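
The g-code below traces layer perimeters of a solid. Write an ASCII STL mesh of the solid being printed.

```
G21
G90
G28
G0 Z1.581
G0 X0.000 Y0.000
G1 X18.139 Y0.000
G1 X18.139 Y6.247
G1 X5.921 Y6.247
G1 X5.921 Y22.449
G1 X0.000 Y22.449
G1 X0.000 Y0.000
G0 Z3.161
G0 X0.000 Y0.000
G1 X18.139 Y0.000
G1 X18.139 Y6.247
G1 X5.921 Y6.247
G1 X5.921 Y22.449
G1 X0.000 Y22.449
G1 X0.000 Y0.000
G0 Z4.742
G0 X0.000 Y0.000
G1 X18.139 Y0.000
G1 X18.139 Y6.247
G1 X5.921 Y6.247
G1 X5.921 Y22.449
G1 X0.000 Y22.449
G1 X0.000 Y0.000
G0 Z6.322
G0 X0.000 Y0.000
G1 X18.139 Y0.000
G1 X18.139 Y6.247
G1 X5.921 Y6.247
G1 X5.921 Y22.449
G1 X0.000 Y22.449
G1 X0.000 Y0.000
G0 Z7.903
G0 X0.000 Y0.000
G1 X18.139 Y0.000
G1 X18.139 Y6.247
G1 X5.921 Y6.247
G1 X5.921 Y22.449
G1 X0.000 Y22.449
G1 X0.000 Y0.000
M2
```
solid part
  facet normal 0.0000 0.0000 -1.0000
    outer loop
      vertex 18.139 6.247 0.000
      vertex 18.139 0.000 0.000
      vertex 0.000 0.000 0.000
    endloop
  endfacet
  facet normal 0.0000 0.0000 -1.0000
    outer loop
      vertex 5.921 6.247 0.000
      vertex 18.139 6.247 0.000
      vertex 0.000 0.000 0.000
    endloop
  endfacet
  facet normal 0.0000 0.0000 -1.0000
    outer loop
      vertex 5.921 22.449 0.000
      vertex 5.921 6.247 0.000
      vertex 0.000 0.000 0.000
    endloop
  endfacet
  facet normal 0.0000 0.0000 -1.0000
    outer loop
      vertex 0.000 22.449 0.000
      vertex 5.921 22.449 0.000
      vertex 0.000 0.000 0.000
    endloop
  endfacet
  facet normal 0.0000 0.0000 1.0000
    outer loop
      vertex 0.000 0.000 7.903
      vertex 18.139 0.000 7.903
      vertex 18.139 6.247 7.903
    endloop
  endfacet
  facet normal 0.0000 0.0000 1.0000
    outer loop
      vertex 0.000 0.000 7.903
      vertex 18.139 6.247 7.903
      vertex 5.921 6.247 7.903
    endloop
  endfacet
  facet normal 0.0000 0.0000 1.0000
    outer loop
      vertex 0.000 0.000 7.903
      vertex 5.921 6.247 7.903
      vertex 5.921 22.449 7.903
    endloop
  endfacet
  facet normal 0.0000 0.0000 1.0000
    outer loop
      vertex 0.000 0.000 7.903
      vertex 5.921 22.449 7.903
      vertex 0.000 22.449 7.903
    endloop
  endfacet
  facet normal 0.0000 -1.0000 0.0000
    outer loop
      vertex 0.000 0.000 0.000
      vertex 18.139 0.000 0.000
      vertex 18.139 0.000 7.903
    endloop
  endfacet
  facet normal 0.0000 -1.0000 0.0000
    outer loop
      vertex 0.000 0.000 0.000
      vertex 18.139 0.000 7.903
      vertex 0.000 0.000 7.903
    endloop
  endfacet
  facet normal 1.0000 0.0000 0.0000
    outer loop
      vertex 18.139 0.000 0.000
      vertex 18.139 6.247 0.000
      vertex 18.139 6.247 7.903
    endloop
  endfacet
  facet normal 1.0000 0.0000 0.0000
    outer loop
      vertex 18.139 0.000 0.000
      vertex 18.139 6.247 7.903
      vertex 18.139 0.000 7.903
    endloop
  endfacet
  facet normal 0.0000 1.0000 0.0000
    outer loop
      vertex 18.139 6.247 0.000
      vertex 5.921 6.247 0.000
      vertex 5.921 6.247 7.903
    endloop
  endfacet
  facet normal 0.0000 1.0000 0.0000
    outer loop
      vertex 18.139 6.247 0.000
      vertex 5.921 6.247 7.903
      vertex 18.139 6.247 7.903
    endloop
  endfacet
  facet normal 1.0000 0.0000 0.0000
    outer loop
      vertex 5.921 6.247 0.000
      vertex 5.921 22.449 0.000
      vertex 5.921 22.449 7.903
    endloop
  endfacet
  facet normal 1.0000 0.0000 0.0000
    outer loop
      vertex 5.921 6.247 0.000
      vertex 5.921 22.449 7.903
      vertex 5.921 6.247 7.903
    endloop
  endfacet
  facet normal 0.0000 1.0000 0.0000
    outer loop
      vertex 5.921 22.449 0.000
      vertex 0.000 22.449 0.000
      vertex 0.000 22.449 7.903
    endloop
  endfacet
  facet normal 0.0000 1.0000 0.0000
    outer loop
      vertex 5.921 22.449 0.000
      vertex 0.000 22.449 7.903
      vertex 5.921 22.449 7.903
    endloop
  endfacet
  facet normal -1.0000 0.0000 0.0000
    outer loop
      vertex 0.000 22.449 0.000
      vertex 0.000 0.000 0.000
      vertex 0.000 0.000 7.903
    endloop
  endfacet
  facet normal -1.0000 0.0000 0.0000
    outer loop
      vertex 0.000 22.449 0.000
      vertex 0.000 0.000 7.903
      vertex 0.000 22.449 7.903
    endloop
  endfacet
endsolid part

The G0 Z moves step by Δz≈1.581 mm. Every layer's G1 loop is the same polygon, so the solid is a straight extrusion of it from z=0 to z≈7.9. Closing with flat bottom and top caps and triangulating gives 20 facets — an L-shaped prism: outer 18.1 × 22.4 mm, arm thicknesses ≈ 6.25 mm (horizontal) and 5.92 mm (vertical), extruded 7.9 mm in z.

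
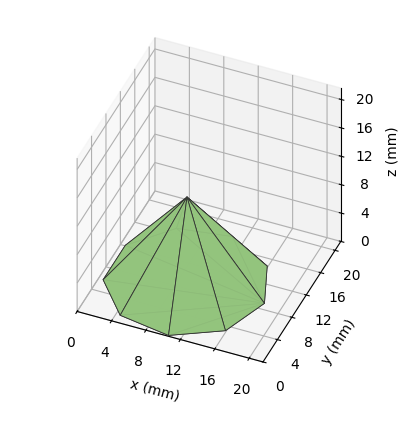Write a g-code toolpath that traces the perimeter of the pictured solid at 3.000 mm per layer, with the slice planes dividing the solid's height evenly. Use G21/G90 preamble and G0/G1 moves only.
Reading the render: the shape is a regular 9-sided pyramid, base circumscribed radius ≈ 9 mm, apex at z ≈ 12 mm (dimensions read to the nearest mm from the axis ticks). For the g-code, the solid's height is divided into equal slices at the stated Δz and each level perimeter traced with G1 moves after a G0 lift.

; perimeter-only toolpath
G21 ; units = mm
G90 ; absolute positioning
G28 ; home
; layer 1
G0 Z3.000
G0 X15.750 Y9.000
G1 X14.171 Y13.339
G1 X10.172 Y15.647
G1 X5.625 Y14.846
G1 X2.657 Y11.308
G1 X2.657 Y6.691
G1 X5.625 Y3.155
G1 X10.172 Y2.353
G1 X14.171 Y4.661
G1 X15.750 Y9.000
; layer 2
G0 Z6.000
G0 X13.500 Y9.000
G1 X12.447 Y11.893
G1 X9.782 Y13.431
G1 X6.750 Y12.897
G1 X4.771 Y10.539
G1 X4.771 Y7.461
G1 X6.750 Y5.103
G1 X9.782 Y4.569
G1 X12.447 Y6.107
G1 X13.500 Y9.000
; layer 3
G0 Z9.000
G0 X11.250 Y9.000
G1 X10.723 Y10.446
G1 X9.391 Y11.216
G1 X7.875 Y10.948
G1 X6.886 Y9.770
G1 X6.886 Y8.230
G1 X7.875 Y7.051
G1 X9.391 Y6.784
G1 X10.723 Y7.554
G1 X11.250 Y9.000
M2 ; end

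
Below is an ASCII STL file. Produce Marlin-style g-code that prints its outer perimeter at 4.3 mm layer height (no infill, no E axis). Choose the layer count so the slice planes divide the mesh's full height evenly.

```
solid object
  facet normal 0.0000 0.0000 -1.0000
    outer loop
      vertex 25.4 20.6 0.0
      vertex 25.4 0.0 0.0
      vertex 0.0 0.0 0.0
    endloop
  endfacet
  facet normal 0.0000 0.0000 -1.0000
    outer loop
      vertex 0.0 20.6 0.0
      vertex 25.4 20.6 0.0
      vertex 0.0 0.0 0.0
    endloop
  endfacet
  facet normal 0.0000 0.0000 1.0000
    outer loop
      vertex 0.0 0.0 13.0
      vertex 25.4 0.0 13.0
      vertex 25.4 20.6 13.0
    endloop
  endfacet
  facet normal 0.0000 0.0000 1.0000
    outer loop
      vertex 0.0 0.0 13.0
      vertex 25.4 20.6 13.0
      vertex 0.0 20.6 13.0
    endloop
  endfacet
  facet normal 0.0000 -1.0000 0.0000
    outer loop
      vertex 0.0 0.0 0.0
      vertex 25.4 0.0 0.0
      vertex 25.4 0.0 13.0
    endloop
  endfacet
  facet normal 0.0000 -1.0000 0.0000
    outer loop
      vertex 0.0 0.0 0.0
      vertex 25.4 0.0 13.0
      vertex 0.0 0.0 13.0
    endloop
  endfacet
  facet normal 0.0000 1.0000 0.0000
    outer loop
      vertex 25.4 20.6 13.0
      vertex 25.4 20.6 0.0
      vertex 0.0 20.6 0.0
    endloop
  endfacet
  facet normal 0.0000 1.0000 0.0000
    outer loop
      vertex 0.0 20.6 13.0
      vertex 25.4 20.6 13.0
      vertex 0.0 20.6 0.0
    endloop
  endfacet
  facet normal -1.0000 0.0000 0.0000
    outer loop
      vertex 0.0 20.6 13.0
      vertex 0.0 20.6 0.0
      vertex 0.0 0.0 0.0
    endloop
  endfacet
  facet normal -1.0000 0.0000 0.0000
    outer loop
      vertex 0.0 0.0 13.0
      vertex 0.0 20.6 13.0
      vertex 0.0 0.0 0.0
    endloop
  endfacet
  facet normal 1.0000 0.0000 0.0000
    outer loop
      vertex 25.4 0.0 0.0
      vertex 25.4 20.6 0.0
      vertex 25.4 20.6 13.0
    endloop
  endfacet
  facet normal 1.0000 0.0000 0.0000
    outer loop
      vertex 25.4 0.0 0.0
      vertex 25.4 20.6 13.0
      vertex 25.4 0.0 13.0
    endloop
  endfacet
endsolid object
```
; perimeter-only toolpath
G21 ; units = mm
G90 ; absolute positioning
G28 ; home
; layer 1
G0 Z4.3
G0 X0.0 Y0.0
G1 X25.4 Y0.0
G1 X25.4 Y20.6
G1 X0.0 Y20.6
G1 X0.0 Y0.0
; layer 2
G0 Z8.7
G0 X0.0 Y0.0
G1 X25.4 Y0.0
G1 X25.4 Y20.6
G1 X0.0 Y20.6
G1 X0.0 Y0.0
; layer 3
G0 Z13.0
G0 X0.0 Y0.0
G1 X25.4 Y0.0
G1 X25.4 Y20.6
G1 X0.0 Y20.6
G1 X0.0 Y0.0
M2 ; end

The solid is a rectangular box, roughly 25.4 × 20.6 mm footprint and 13 mm tall. Slicing at Δz = 4.3 mm — 3 equal slices spanning the solid's height, so layer i sits at z = i·h/3 — gives 3 non-empty perimeters. Each is a 4-segment closed polygon; G0 lifts to the layer z and rapids to the start vertex, then G1 traces the edges.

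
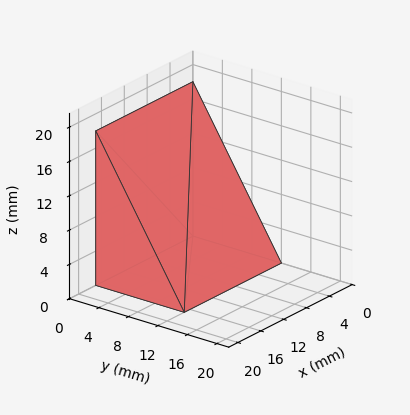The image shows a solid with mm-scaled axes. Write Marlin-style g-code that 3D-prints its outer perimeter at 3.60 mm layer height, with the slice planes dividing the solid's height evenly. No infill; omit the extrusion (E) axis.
Reading the render: the shape is a wedge (ramp): 17 × 12 mm base, rising to 18 mm along the y=0 edge and sloping linearly to z=0 at y=12 (dimensions read to the nearest mm from the axis ticks). For the g-code, the solid's height is divided into equal slices at the stated Δz and each level perimeter traced with G1 moves after a G0 lift.

; perimeter-only toolpath
G21 ; units = mm
G90 ; absolute positioning
G28 ; home
; layer 1
G0 Z3.60
G0 X0.00 Y0.00
G1 X17.00 Y0.00
G1 X17.00 Y9.60
G1 X0.00 Y9.60
G1 X0.00 Y0.00
; layer 2
G0 Z7.20
G0 X0.00 Y0.00
G1 X17.00 Y0.00
G1 X17.00 Y7.20
G1 X0.00 Y7.20
G1 X0.00 Y0.00
; layer 3
G0 Z10.80
G0 X0.00 Y0.00
G1 X17.00 Y0.00
G1 X17.00 Y4.80
G1 X0.00 Y4.80
G1 X0.00 Y0.00
; layer 4
G0 Z14.40
G0 X0.00 Y0.00
G1 X17.00 Y0.00
G1 X17.00 Y2.40
G1 X0.00 Y2.40
G1 X0.00 Y0.00
M2 ; end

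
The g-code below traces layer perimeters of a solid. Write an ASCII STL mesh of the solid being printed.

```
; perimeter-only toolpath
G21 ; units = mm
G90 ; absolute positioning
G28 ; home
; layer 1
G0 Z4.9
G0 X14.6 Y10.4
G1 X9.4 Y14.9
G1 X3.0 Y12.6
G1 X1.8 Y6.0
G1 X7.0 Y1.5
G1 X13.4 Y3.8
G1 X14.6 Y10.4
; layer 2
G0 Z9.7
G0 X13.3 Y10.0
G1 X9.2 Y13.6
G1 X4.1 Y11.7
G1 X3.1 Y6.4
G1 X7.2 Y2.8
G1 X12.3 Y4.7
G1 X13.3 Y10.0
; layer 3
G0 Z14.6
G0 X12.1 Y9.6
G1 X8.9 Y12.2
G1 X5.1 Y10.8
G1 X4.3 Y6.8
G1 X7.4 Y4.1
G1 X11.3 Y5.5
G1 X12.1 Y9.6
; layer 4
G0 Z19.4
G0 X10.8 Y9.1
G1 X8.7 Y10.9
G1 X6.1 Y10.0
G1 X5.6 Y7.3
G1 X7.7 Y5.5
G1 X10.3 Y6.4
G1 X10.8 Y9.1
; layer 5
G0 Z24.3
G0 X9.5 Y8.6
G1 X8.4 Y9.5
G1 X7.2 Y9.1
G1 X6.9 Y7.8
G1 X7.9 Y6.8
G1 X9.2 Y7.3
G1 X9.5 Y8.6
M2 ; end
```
solid part
  facet normal 0.0000 0.0000 -1.0000
    outer loop
      vertex 2.0 13.5 0.0
      vertex 9.7 16.3 0.0
      vertex 15.9 10.9 0.0
    endloop
  endfacet
  facet normal 0.0000 0.0000 -1.0000
    outer loop
      vertex 0.5 5.5 0.0
      vertex 2.0 13.5 0.0
      vertex 15.9 10.9 0.0
    endloop
  endfacet
  facet normal 0.0000 0.0000 -1.0000
    outer loop
      vertex 6.7 0.1 0.0
      vertex 0.5 5.5 0.0
      vertex 15.9 10.9 0.0
    endloop
  endfacet
  facet normal 0.0000 0.0000 -1.0000
    outer loop
      vertex 14.4 2.9 0.0
      vertex 6.7 0.1 0.0
      vertex 15.9 10.9 0.0
    endloop
  endfacet
  facet normal 0.6381 0.7326 0.2368
    outer loop
      vertex 15.9 10.9 0.0
      vertex 9.7 16.3 0.0
      vertex 8.2 8.2 29.1
    endloop
  endfacet
  facet normal -0.3320 0.9130 0.2370
    outer loop
      vertex 9.7 16.3 0.0
      vertex 2.0 13.5 0.0
      vertex 8.2 8.2 29.1
    endloop
  endfacet
  facet normal -0.9551 0.1791 0.2361
    outer loop
      vertex 2.0 13.5 0.0
      vertex 0.5 5.5 0.0
      vertex 8.2 8.2 29.1
    endloop
  endfacet
  facet normal -0.6381 -0.7326 0.2368
    outer loop
      vertex 0.5 5.5 0.0
      vertex 6.7 0.1 0.0
      vertex 8.2 8.2 29.1
    endloop
  endfacet
  facet normal 0.3320 -0.9130 0.2370
    outer loop
      vertex 6.7 0.1 0.0
      vertex 14.4 2.9 0.0
      vertex 8.2 8.2 29.1
    endloop
  endfacet
  facet normal 0.9551 -0.1791 0.2361
    outer loop
      vertex 14.4 2.9 0.0
      vertex 15.9 10.9 0.0
      vertex 8.2 8.2 29.1
    endloop
  endfacet
endsolid part

The G0 Z moves step by Δz≈4.9 mm. The G1 loops shrink linearly with z, so the solid tapers from its base footprint up to z≈29.1. Closing with a flat bottom cap and the tapered top and triangulating gives 10 facets — a regular 6-sided pyramid, base circumscribed radius ≈ 8.2 mm, apex at z ≈ 29.1 mm.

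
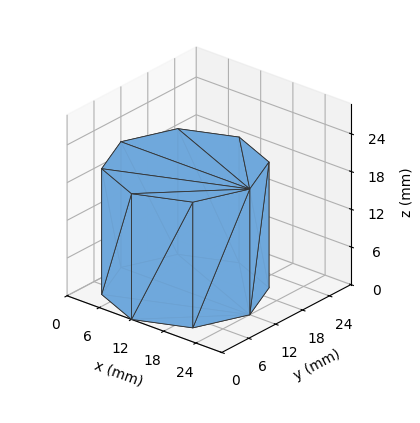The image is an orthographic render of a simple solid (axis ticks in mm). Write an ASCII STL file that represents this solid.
Reading the render: the shape is a regular 8-sided prism (a cylinder approximated with 8 flat sides), circumscribed radius ≈ 12 mm, height ≈ 20 mm (dimensions read to the nearest mm from the axis ticks). For the STL, each face is triangulated and given an outward normal.

solid part
  facet normal 0.0000 0.0000 -1.0000
    outer loop
      vertex 12.00 24.00 0.00
      vertex 20.49 20.49 0.00
      vertex 24.00 12.00 0.00
    endloop
  endfacet
  facet normal 0.0000 0.0000 -1.0000
    outer loop
      vertex 3.51 20.49 0.00
      vertex 12.00 24.00 0.00
      vertex 24.00 12.00 0.00
    endloop
  endfacet
  facet normal 0.0000 0.0000 -1.0000
    outer loop
      vertex 0.00 12.00 0.00
      vertex 3.51 20.49 0.00
      vertex 24.00 12.00 0.00
    endloop
  endfacet
  facet normal 0.0000 0.0000 -1.0000
    outer loop
      vertex 3.51 3.51 0.00
      vertex 0.00 12.00 0.00
      vertex 24.00 12.00 0.00
    endloop
  endfacet
  facet normal 0.0000 0.0000 -1.0000
    outer loop
      vertex 12.00 0.00 0.00
      vertex 3.51 3.51 0.00
      vertex 24.00 12.00 0.00
    endloop
  endfacet
  facet normal 0.0000 0.0000 -1.0000
    outer loop
      vertex 20.49 3.51 0.00
      vertex 12.00 0.00 0.00
      vertex 24.00 12.00 0.00
    endloop
  endfacet
  facet normal 0.0000 0.0000 1.0000
    outer loop
      vertex 24.00 12.00 20.00
      vertex 20.49 20.49 20.00
      vertex 12.00 24.00 20.00
    endloop
  endfacet
  facet normal 0.0000 0.0000 1.0000
    outer loop
      vertex 24.00 12.00 20.00
      vertex 12.00 24.00 20.00
      vertex 3.51 20.49 20.00
    endloop
  endfacet
  facet normal 0.0000 0.0000 1.0000
    outer loop
      vertex 24.00 12.00 20.00
      vertex 3.51 20.49 20.00
      vertex 0.00 12.00 20.00
    endloop
  endfacet
  facet normal 0.0000 0.0000 1.0000
    outer loop
      vertex 24.00 12.00 20.00
      vertex 0.00 12.00 20.00
      vertex 3.51 3.51 20.00
    endloop
  endfacet
  facet normal 0.0000 0.0000 1.0000
    outer loop
      vertex 24.00 12.00 20.00
      vertex 3.51 3.51 20.00
      vertex 12.00 0.00 20.00
    endloop
  endfacet
  facet normal 0.0000 0.0000 1.0000
    outer loop
      vertex 24.00 12.00 20.00
      vertex 12.00 0.00 20.00
      vertex 20.49 3.51 20.00
    endloop
  endfacet
  facet normal 0.9241 0.3821 0.0000
    outer loop
      vertex 24.00 12.00 0.00
      vertex 20.49 20.49 0.00
      vertex 20.49 20.49 20.00
    endloop
  endfacet
  facet normal 0.9241 0.3821 0.0000
    outer loop
      vertex 24.00 12.00 0.00
      vertex 20.49 20.49 20.00
      vertex 24.00 12.00 20.00
    endloop
  endfacet
  facet normal 0.3821 0.9241 0.0000
    outer loop
      vertex 20.49 20.49 0.00
      vertex 12.00 24.00 0.00
      vertex 12.00 24.00 20.00
    endloop
  endfacet
  facet normal 0.3821 0.9241 0.0000
    outer loop
      vertex 20.49 20.49 0.00
      vertex 12.00 24.00 20.00
      vertex 20.49 20.49 20.00
    endloop
  endfacet
  facet normal -0.3821 0.9241 0.0000
    outer loop
      vertex 12.00 24.00 0.00
      vertex 3.51 20.49 0.00
      vertex 3.51 20.49 20.00
    endloop
  endfacet
  facet normal -0.3821 0.9241 0.0000
    outer loop
      vertex 12.00 24.00 0.00
      vertex 3.51 20.49 20.00
      vertex 12.00 24.00 20.00
    endloop
  endfacet
  facet normal -0.9241 0.3821 0.0000
    outer loop
      vertex 3.51 20.49 0.00
      vertex 0.00 12.00 0.00
      vertex 0.00 12.00 20.00
    endloop
  endfacet
  facet normal -0.9241 0.3821 0.0000
    outer loop
      vertex 3.51 20.49 0.00
      vertex 0.00 12.00 20.00
      vertex 3.51 20.49 20.00
    endloop
  endfacet
  facet normal -0.9241 -0.3821 0.0000
    outer loop
      vertex 0.00 12.00 0.00
      vertex 3.51 3.51 0.00
      vertex 3.51 3.51 20.00
    endloop
  endfacet
  facet normal -0.9241 -0.3821 0.0000
    outer loop
      vertex 0.00 12.00 0.00
      vertex 3.51 3.51 20.00
      vertex 0.00 12.00 20.00
    endloop
  endfacet
  facet normal -0.3821 -0.9241 0.0000
    outer loop
      vertex 3.51 3.51 0.00
      vertex 12.00 0.00 0.00
      vertex 12.00 0.00 20.00
    endloop
  endfacet
  facet normal -0.3821 -0.9241 0.0000
    outer loop
      vertex 3.51 3.51 0.00
      vertex 12.00 0.00 20.00
      vertex 3.51 3.51 20.00
    endloop
  endfacet
  facet normal 0.3821 -0.9241 0.0000
    outer loop
      vertex 12.00 0.00 0.00
      vertex 20.49 3.51 0.00
      vertex 20.49 3.51 20.00
    endloop
  endfacet
  facet normal 0.3821 -0.9241 0.0000
    outer loop
      vertex 12.00 0.00 0.00
      vertex 20.49 3.51 20.00
      vertex 12.00 0.00 20.00
    endloop
  endfacet
  facet normal 0.9241 -0.3821 0.0000
    outer loop
      vertex 20.49 3.51 0.00
      vertex 24.00 12.00 0.00
      vertex 24.00 12.00 20.00
    endloop
  endfacet
  facet normal 0.9241 -0.3821 0.0000
    outer loop
      vertex 20.49 3.51 0.00
      vertex 24.00 12.00 20.00
      vertex 20.49 3.51 20.00
    endloop
  endfacet
endsolid part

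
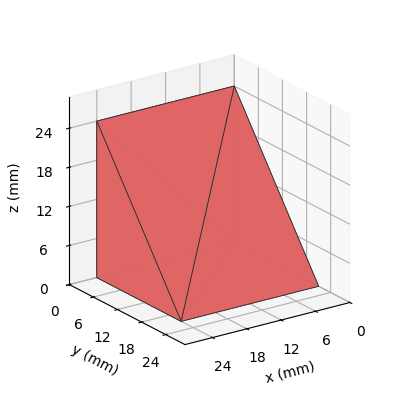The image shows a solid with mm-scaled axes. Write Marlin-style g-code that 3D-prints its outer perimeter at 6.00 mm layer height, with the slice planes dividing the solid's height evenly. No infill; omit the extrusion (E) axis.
Reading the render: the shape is a wedge (ramp): 24 × 21 mm base, rising to 24 mm along the y=0 edge and sloping linearly to z=0 at y=21 (dimensions read to the nearest mm from the axis ticks). For the g-code, the solid's height is divided into equal slices at the stated Δz and each level perimeter traced with G1 moves after a G0 lift.

; perimeter-only toolpath
G21 ; units = mm
G90 ; absolute positioning
G28 ; home
; layer 1
G0 Z6.00
G0 X0.00 Y0.00
G1 X24.00 Y0.00
G1 X24.00 Y15.75
G1 X0.00 Y15.75
G1 X0.00 Y0.00
; layer 2
G0 Z12.00
G0 X0.00 Y0.00
G1 X24.00 Y0.00
G1 X24.00 Y10.50
G1 X0.00 Y10.50
G1 X0.00 Y0.00
; layer 3
G0 Z18.00
G0 X0.00 Y0.00
G1 X24.00 Y0.00
G1 X24.00 Y5.25
G1 X0.00 Y5.25
G1 X0.00 Y0.00
M2 ; end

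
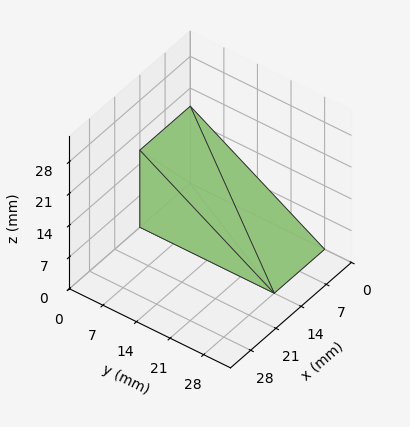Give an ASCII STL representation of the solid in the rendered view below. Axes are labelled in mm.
Reading the render: the shape is a wedge (ramp): 14 × 28 mm base, rising to 17 mm along the y=0 edge and sloping linearly to z=0 at y=28 (dimensions read to the nearest mm from the axis ticks). For the STL, each face is triangulated and given an outward normal.

solid part
  facet normal 0.0000 0.0000 -1.0000
    outer loop
      vertex 14.000 28.000 0.000
      vertex 14.000 0.000 0.000
      vertex 0.000 0.000 0.000
    endloop
  endfacet
  facet normal 0.0000 0.0000 -1.0000
    outer loop
      vertex 0.000 28.000 0.000
      vertex 14.000 28.000 0.000
      vertex 0.000 0.000 0.000
    endloop
  endfacet
  facet normal 0.0000 -1.0000 0.0000
    outer loop
      vertex 0.000 0.000 0.000
      vertex 14.000 0.000 0.000
      vertex 14.000 0.000 17.000
    endloop
  endfacet
  facet normal 0.0000 -1.0000 0.0000
    outer loop
      vertex 0.000 0.000 0.000
      vertex 14.000 0.000 17.000
      vertex 0.000 0.000 17.000
    endloop
  endfacet
  facet normal 0.0000 0.5190 0.8548
    outer loop
      vertex 0.000 0.000 17.000
      vertex 14.000 0.000 17.000
      vertex 14.000 28.000 0.000
    endloop
  endfacet
  facet normal 0.0000 0.5190 0.8548
    outer loop
      vertex 0.000 0.000 17.000
      vertex 14.000 28.000 0.000
      vertex 0.000 28.000 0.000
    endloop
  endfacet
  facet normal -1.0000 0.0000 0.0000
    outer loop
      vertex 0.000 0.000 17.000
      vertex 0.000 28.000 0.000
      vertex 0.000 0.000 0.000
    endloop
  endfacet
  facet normal 1.0000 0.0000 0.0000
    outer loop
      vertex 14.000 0.000 0.000
      vertex 14.000 28.000 0.000
      vertex 14.000 0.000 17.000
    endloop
  endfacet
endsolid part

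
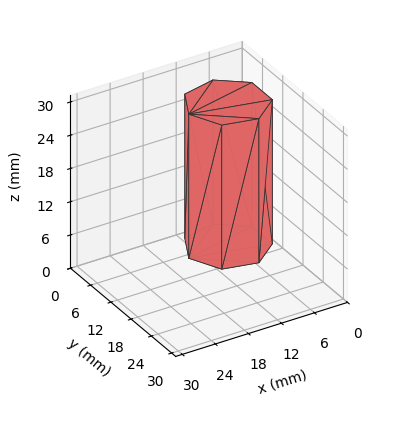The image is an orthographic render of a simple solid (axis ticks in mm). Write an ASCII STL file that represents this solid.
Reading the render: the shape is a regular 7-sided prism (a cylinder approximated with 7 flat sides), circumscribed radius ≈ 7 mm, height ≈ 26 mm (dimensions read to the nearest mm from the axis ticks). For the STL, each face is triangulated and given an outward normal.

solid part
  facet normal 0.0000 0.0000 -1.0000
    outer loop
      vertex 5.442 13.824 0.000
      vertex 11.364 12.473 0.000
      vertex 14.000 7.000 0.000
    endloop
  endfacet
  facet normal 0.0000 0.0000 -1.0000
    outer loop
      vertex 0.693 10.037 0.000
      vertex 5.442 13.824 0.000
      vertex 14.000 7.000 0.000
    endloop
  endfacet
  facet normal 0.0000 0.0000 -1.0000
    outer loop
      vertex 0.693 3.963 0.000
      vertex 0.693 10.037 0.000
      vertex 14.000 7.000 0.000
    endloop
  endfacet
  facet normal 0.0000 0.0000 -1.0000
    outer loop
      vertex 5.442 0.176 0.000
      vertex 0.693 3.963 0.000
      vertex 14.000 7.000 0.000
    endloop
  endfacet
  facet normal 0.0000 0.0000 -1.0000
    outer loop
      vertex 11.364 1.527 0.000
      vertex 5.442 0.176 0.000
      vertex 14.000 7.000 0.000
    endloop
  endfacet
  facet normal 0.0000 0.0000 1.0000
    outer loop
      vertex 14.000 7.000 26.000
      vertex 11.364 12.473 26.000
      vertex 5.442 13.824 26.000
    endloop
  endfacet
  facet normal 0.0000 0.0000 1.0000
    outer loop
      vertex 14.000 7.000 26.000
      vertex 5.442 13.824 26.000
      vertex 0.693 10.037 26.000
    endloop
  endfacet
  facet normal 0.0000 0.0000 1.0000
    outer loop
      vertex 14.000 7.000 26.000
      vertex 0.693 10.037 26.000
      vertex 0.693 3.963 26.000
    endloop
  endfacet
  facet normal 0.0000 0.0000 1.0000
    outer loop
      vertex 14.000 7.000 26.000
      vertex 0.693 3.963 26.000
      vertex 5.442 0.176 26.000
    endloop
  endfacet
  facet normal 0.0000 0.0000 1.0000
    outer loop
      vertex 14.000 7.000 26.000
      vertex 5.442 0.176 26.000
      vertex 11.364 1.527 26.000
    endloop
  endfacet
  facet normal 0.9009 0.4339 0.0000
    outer loop
      vertex 14.000 7.000 0.000
      vertex 11.364 12.473 0.000
      vertex 11.364 12.473 26.000
    endloop
  endfacet
  facet normal 0.9009 0.4339 0.0000
    outer loop
      vertex 14.000 7.000 0.000
      vertex 11.364 12.473 26.000
      vertex 14.000 7.000 26.000
    endloop
  endfacet
  facet normal 0.2224 0.9750 0.0000
    outer loop
      vertex 11.364 12.473 0.000
      vertex 5.442 13.824 0.000
      vertex 5.442 13.824 26.000
    endloop
  endfacet
  facet normal 0.2224 0.9750 0.0000
    outer loop
      vertex 11.364 12.473 0.000
      vertex 5.442 13.824 26.000
      vertex 11.364 12.473 26.000
    endloop
  endfacet
  facet normal -0.6235 0.7818 0.0000
    outer loop
      vertex 5.442 13.824 0.000
      vertex 0.693 10.037 0.000
      vertex 0.693 10.037 26.000
    endloop
  endfacet
  facet normal -0.6235 0.7818 0.0000
    outer loop
      vertex 5.442 13.824 0.000
      vertex 0.693 10.037 26.000
      vertex 5.442 13.824 26.000
    endloop
  endfacet
  facet normal -1.0000 0.0000 0.0000
    outer loop
      vertex 0.693 10.037 0.000
      vertex 0.693 3.963 0.000
      vertex 0.693 3.963 26.000
    endloop
  endfacet
  facet normal -1.0000 0.0000 0.0000
    outer loop
      vertex 0.693 10.037 0.000
      vertex 0.693 3.963 26.000
      vertex 0.693 10.037 26.000
    endloop
  endfacet
  facet normal -0.6235 -0.7818 0.0000
    outer loop
      vertex 0.693 3.963 0.000
      vertex 5.442 0.176 0.000
      vertex 5.442 0.176 26.000
    endloop
  endfacet
  facet normal -0.6235 -0.7818 0.0000
    outer loop
      vertex 0.693 3.963 0.000
      vertex 5.442 0.176 26.000
      vertex 0.693 3.963 26.000
    endloop
  endfacet
  facet normal 0.2224 -0.9750 0.0000
    outer loop
      vertex 5.442 0.176 0.000
      vertex 11.364 1.527 0.000
      vertex 11.364 1.527 26.000
    endloop
  endfacet
  facet normal 0.2224 -0.9750 0.0000
    outer loop
      vertex 5.442 0.176 0.000
      vertex 11.364 1.527 26.000
      vertex 5.442 0.176 26.000
    endloop
  endfacet
  facet normal 0.9009 -0.4339 0.0000
    outer loop
      vertex 11.364 1.527 0.000
      vertex 14.000 7.000 0.000
      vertex 14.000 7.000 26.000
    endloop
  endfacet
  facet normal 0.9009 -0.4339 0.0000
    outer loop
      vertex 11.364 1.527 0.000
      vertex 14.000 7.000 26.000
      vertex 11.364 1.527 26.000
    endloop
  endfacet
endsolid part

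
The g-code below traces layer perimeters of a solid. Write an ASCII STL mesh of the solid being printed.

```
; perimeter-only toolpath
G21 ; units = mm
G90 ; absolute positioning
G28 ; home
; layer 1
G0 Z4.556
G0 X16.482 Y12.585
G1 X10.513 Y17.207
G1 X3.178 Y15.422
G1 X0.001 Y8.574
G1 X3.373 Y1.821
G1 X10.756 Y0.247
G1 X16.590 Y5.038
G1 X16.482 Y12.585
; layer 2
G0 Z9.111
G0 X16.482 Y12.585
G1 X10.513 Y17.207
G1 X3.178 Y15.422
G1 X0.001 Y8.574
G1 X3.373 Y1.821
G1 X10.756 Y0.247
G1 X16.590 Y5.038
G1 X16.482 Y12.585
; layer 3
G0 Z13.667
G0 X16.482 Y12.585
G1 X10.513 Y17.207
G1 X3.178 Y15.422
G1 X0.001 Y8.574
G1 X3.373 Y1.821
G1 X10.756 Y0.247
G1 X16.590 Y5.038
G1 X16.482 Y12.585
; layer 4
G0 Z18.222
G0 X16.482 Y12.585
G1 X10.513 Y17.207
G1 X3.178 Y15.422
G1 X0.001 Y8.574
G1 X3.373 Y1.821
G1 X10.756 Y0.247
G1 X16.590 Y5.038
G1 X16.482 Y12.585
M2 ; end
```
solid part
  facet normal 0.0000 0.0000 -1.0000
    outer loop
      vertex 3.178 15.422 0.000
      vertex 10.513 17.207 0.000
      vertex 16.482 12.585 0.000
    endloop
  endfacet
  facet normal 0.0000 0.0000 -1.0000
    outer loop
      vertex 0.001 8.574 0.000
      vertex 3.178 15.422 0.000
      vertex 16.482 12.585 0.000
    endloop
  endfacet
  facet normal 0.0000 0.0000 -1.0000
    outer loop
      vertex 3.373 1.821 0.000
      vertex 0.001 8.574 0.000
      vertex 16.482 12.585 0.000
    endloop
  endfacet
  facet normal 0.0000 0.0000 -1.0000
    outer loop
      vertex 10.756 0.247 0.000
      vertex 3.373 1.821 0.000
      vertex 16.482 12.585 0.000
    endloop
  endfacet
  facet normal 0.0000 0.0000 -1.0000
    outer loop
      vertex 16.590 5.038 0.000
      vertex 10.756 0.247 0.000
      vertex 16.482 12.585 0.000
    endloop
  endfacet
  facet normal 0.0000 0.0000 1.0000
    outer loop
      vertex 16.482 12.585 18.222
      vertex 10.513 17.207 18.222
      vertex 3.178 15.422 18.222
    endloop
  endfacet
  facet normal 0.0000 0.0000 1.0000
    outer loop
      vertex 16.482 12.585 18.222
      vertex 3.178 15.422 18.222
      vertex 0.001 8.574 18.222
    endloop
  endfacet
  facet normal 0.0000 0.0000 1.0000
    outer loop
      vertex 16.482 12.585 18.222
      vertex 0.001 8.574 18.222
      vertex 3.373 1.821 18.222
    endloop
  endfacet
  facet normal 0.0000 0.0000 1.0000
    outer loop
      vertex 16.482 12.585 18.222
      vertex 3.373 1.821 18.222
      vertex 10.756 0.247 18.222
    endloop
  endfacet
  facet normal 0.0000 0.0000 1.0000
    outer loop
      vertex 16.482 12.585 18.222
      vertex 10.756 0.247 18.222
      vertex 16.590 5.038 18.222
    endloop
  endfacet
  facet normal 0.6122 0.7907 0.0000
    outer loop
      vertex 16.482 12.585 0.000
      vertex 10.513 17.207 0.000
      vertex 10.513 17.207 18.222
    endloop
  endfacet
  facet normal 0.6122 0.7907 0.0000
    outer loop
      vertex 16.482 12.585 0.000
      vertex 10.513 17.207 18.222
      vertex 16.482 12.585 18.222
    endloop
  endfacet
  facet normal -0.2365 0.9716 0.0000
    outer loop
      vertex 10.513 17.207 0.000
      vertex 3.178 15.422 0.000
      vertex 3.178 15.422 18.222
    endloop
  endfacet
  facet normal -0.2365 0.9716 0.0000
    outer loop
      vertex 10.513 17.207 0.000
      vertex 3.178 15.422 18.222
      vertex 10.513 17.207 18.222
    endloop
  endfacet
  facet normal -0.9071 0.4208 0.0000
    outer loop
      vertex 3.178 15.422 0.000
      vertex 0.001 8.574 0.000
      vertex 0.001 8.574 18.222
    endloop
  endfacet
  facet normal -0.9071 0.4208 0.0000
    outer loop
      vertex 3.178 15.422 0.000
      vertex 0.001 8.574 18.222
      vertex 3.178 15.422 18.222
    endloop
  endfacet
  facet normal -0.8947 -0.4467 0.0000
    outer loop
      vertex 0.001 8.574 0.000
      vertex 3.373 1.821 0.000
      vertex 3.373 1.821 18.222
    endloop
  endfacet
  facet normal -0.8947 -0.4467 0.0000
    outer loop
      vertex 0.001 8.574 0.000
      vertex 3.373 1.821 18.222
      vertex 0.001 8.574 18.222
    endloop
  endfacet
  facet normal -0.2085 -0.9780 0.0000
    outer loop
      vertex 3.373 1.821 0.000
      vertex 10.756 0.247 0.000
      vertex 10.756 0.247 18.222
    endloop
  endfacet
  facet normal -0.2085 -0.9780 0.0000
    outer loop
      vertex 3.373 1.821 0.000
      vertex 10.756 0.247 18.222
      vertex 3.373 1.821 18.222
    endloop
  endfacet
  facet normal 0.6346 -0.7728 0.0000
    outer loop
      vertex 10.756 0.247 0.000
      vertex 16.590 5.038 0.000
      vertex 16.590 5.038 18.222
    endloop
  endfacet
  facet normal 0.6346 -0.7728 0.0000
    outer loop
      vertex 10.756 0.247 0.000
      vertex 16.590 5.038 18.222
      vertex 10.756 0.247 18.222
    endloop
  endfacet
  facet normal 0.9999 0.0143 0.0000
    outer loop
      vertex 16.590 5.038 0.000
      vertex 16.482 12.585 0.000
      vertex 16.482 12.585 18.222
    endloop
  endfacet
  facet normal 0.9999 0.0143 0.0000
    outer loop
      vertex 16.590 5.038 0.000
      vertex 16.482 12.585 18.222
      vertex 16.590 5.038 18.222
    endloop
  endfacet
endsolid part

The G0 Z moves step by Δz≈4.556 mm. Every layer's G1 loop is the same polygon, so the solid is a straight extrusion of it from z=0 to z≈18.2. Closing with flat bottom and top caps and triangulating gives 24 facets — a regular 7-sided prism (a cylinder approximated with 7 flat sides), circumscribed radius ≈ 8.7 mm, height ≈ 18.2 mm.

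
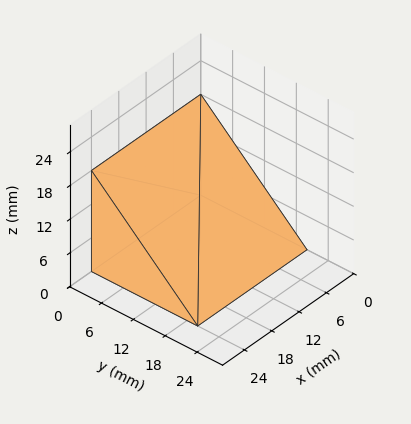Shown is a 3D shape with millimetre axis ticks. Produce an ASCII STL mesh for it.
Reading the render: the shape is a wedge (ramp): 24 × 20 mm base, rising to 18 mm along the y=0 edge and sloping linearly to z=0 at y=20 (dimensions read to the nearest mm from the axis ticks). For the STL, each face is triangulated and given an outward normal.

solid part
  facet normal 0.0000 0.0000 -1.0000
    outer loop
      vertex 24.0 20.0 0.0
      vertex 24.0 0.0 0.0
      vertex 0.0 0.0 0.0
    endloop
  endfacet
  facet normal 0.0000 0.0000 -1.0000
    outer loop
      vertex 0.0 20.0 0.0
      vertex 24.0 20.0 0.0
      vertex 0.0 0.0 0.0
    endloop
  endfacet
  facet normal 0.0000 -1.0000 0.0000
    outer loop
      vertex 0.0 0.0 0.0
      vertex 24.0 0.0 0.0
      vertex 24.0 0.0 18.0
    endloop
  endfacet
  facet normal 0.0000 -1.0000 0.0000
    outer loop
      vertex 0.0 0.0 0.0
      vertex 24.0 0.0 18.0
      vertex 0.0 0.0 18.0
    endloop
  endfacet
  facet normal 0.0000 0.6690 0.7433
    outer loop
      vertex 0.0 0.0 18.0
      vertex 24.0 0.0 18.0
      vertex 24.0 20.0 0.0
    endloop
  endfacet
  facet normal 0.0000 0.6690 0.7433
    outer loop
      vertex 0.0 0.0 18.0
      vertex 24.0 20.0 0.0
      vertex 0.0 20.0 0.0
    endloop
  endfacet
  facet normal -1.0000 0.0000 0.0000
    outer loop
      vertex 0.0 0.0 18.0
      vertex 0.0 20.0 0.0
      vertex 0.0 0.0 0.0
    endloop
  endfacet
  facet normal 1.0000 0.0000 0.0000
    outer loop
      vertex 24.0 0.0 0.0
      vertex 24.0 20.0 0.0
      vertex 24.0 0.0 18.0
    endloop
  endfacet
endsolid part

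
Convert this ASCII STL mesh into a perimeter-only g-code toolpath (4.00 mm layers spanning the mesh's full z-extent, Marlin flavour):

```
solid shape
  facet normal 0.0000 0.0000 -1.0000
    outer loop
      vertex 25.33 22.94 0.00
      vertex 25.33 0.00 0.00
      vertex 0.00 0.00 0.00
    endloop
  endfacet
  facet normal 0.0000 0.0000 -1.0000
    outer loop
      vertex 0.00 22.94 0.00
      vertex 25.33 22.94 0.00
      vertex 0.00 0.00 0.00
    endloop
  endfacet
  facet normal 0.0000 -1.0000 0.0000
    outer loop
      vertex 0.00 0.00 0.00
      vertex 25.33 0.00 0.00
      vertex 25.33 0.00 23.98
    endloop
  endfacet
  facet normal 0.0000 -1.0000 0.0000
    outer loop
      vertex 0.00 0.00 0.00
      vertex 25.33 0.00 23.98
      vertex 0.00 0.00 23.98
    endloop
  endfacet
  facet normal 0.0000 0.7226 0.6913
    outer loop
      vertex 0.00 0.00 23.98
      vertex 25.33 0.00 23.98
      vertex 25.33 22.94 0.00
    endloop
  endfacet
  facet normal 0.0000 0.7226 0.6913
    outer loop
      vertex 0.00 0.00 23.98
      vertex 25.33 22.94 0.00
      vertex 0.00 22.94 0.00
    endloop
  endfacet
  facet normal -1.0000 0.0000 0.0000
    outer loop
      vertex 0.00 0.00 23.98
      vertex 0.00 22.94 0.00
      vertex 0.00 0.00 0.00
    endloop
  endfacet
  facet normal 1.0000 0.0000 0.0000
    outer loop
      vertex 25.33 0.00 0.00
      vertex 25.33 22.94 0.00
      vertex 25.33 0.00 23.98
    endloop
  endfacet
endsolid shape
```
; perimeter-only toolpath
G21 ; units = mm
G90 ; absolute positioning
G28 ; home
; layer 1
G0 Z4.00
G0 X0.00 Y0.00
G1 X25.33 Y0.00
G1 X25.33 Y19.12
G1 X0.00 Y19.12
G1 X0.00 Y0.00
; layer 2
G0 Z7.99
G0 X0.00 Y0.00
G1 X25.33 Y0.00
G1 X25.33 Y15.29
G1 X0.00 Y15.29
G1 X0.00 Y0.00
; layer 3
G0 Z11.99
G0 X0.00 Y0.00
G1 X25.33 Y0.00
G1 X25.33 Y11.47
G1 X0.00 Y11.47
G1 X0.00 Y0.00
; layer 4
G0 Z15.99
G0 X0.00 Y0.00
G1 X25.33 Y0.00
G1 X25.33 Y7.65
G1 X0.00 Y7.65
G1 X0.00 Y0.00
; layer 5
G0 Z19.98
G0 X0.00 Y0.00
G1 X25.33 Y0.00
G1 X25.33 Y3.82
G1 X0.00 Y3.82
G1 X0.00 Y0.00
M2 ; end

The solid is a wedge (ramp): 25.3 × 22.9 mm base, rising to 24 mm along the y=0 edge and sloping linearly to z=0 at y=22.9. Slicing at Δz = 4.00 mm — 6 equal slices spanning the solid's height, so layer i sits at z = i·h/6 — gives 5 non-empty perimeters. Each is a 4-segment closed polygon; G0 lifts to the layer z and rapids to the start vertex, then G1 traces the edges. The cross-section shrinks linearly with z (the slice at the apex is degenerate and omitted).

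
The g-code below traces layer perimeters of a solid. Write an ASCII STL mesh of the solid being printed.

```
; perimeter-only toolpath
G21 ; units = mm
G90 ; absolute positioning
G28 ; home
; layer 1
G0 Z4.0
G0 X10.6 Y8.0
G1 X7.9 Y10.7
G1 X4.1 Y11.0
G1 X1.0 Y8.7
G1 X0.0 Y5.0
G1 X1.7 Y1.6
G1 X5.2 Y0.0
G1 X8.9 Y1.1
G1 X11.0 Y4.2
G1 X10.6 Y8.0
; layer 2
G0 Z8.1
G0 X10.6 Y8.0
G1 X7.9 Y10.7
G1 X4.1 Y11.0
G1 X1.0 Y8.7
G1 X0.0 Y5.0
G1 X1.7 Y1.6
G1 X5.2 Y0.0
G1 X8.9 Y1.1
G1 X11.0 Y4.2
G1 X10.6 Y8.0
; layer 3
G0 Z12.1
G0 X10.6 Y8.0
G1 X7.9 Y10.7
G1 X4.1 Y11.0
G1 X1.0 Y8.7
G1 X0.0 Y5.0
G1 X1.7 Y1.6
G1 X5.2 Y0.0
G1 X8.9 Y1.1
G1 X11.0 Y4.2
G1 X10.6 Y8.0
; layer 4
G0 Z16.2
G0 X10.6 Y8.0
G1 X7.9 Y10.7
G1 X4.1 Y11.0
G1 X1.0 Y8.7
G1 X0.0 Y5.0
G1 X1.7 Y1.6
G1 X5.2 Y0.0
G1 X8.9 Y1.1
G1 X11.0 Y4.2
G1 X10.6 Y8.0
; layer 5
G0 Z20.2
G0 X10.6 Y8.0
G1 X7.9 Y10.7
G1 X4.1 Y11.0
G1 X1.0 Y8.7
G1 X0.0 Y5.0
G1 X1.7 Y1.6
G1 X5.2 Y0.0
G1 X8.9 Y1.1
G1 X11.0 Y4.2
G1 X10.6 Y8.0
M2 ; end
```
solid part
  facet normal 0.0000 0.0000 -1.0000
    outer loop
      vertex 4.1 11.0 0.0
      vertex 7.9 10.7 0.0
      vertex 10.6 8.0 0.0
    endloop
  endfacet
  facet normal 0.0000 0.0000 -1.0000
    outer loop
      vertex 1.0 8.7 0.0
      vertex 4.1 11.0 0.0
      vertex 10.6 8.0 0.0
    endloop
  endfacet
  facet normal 0.0000 0.0000 -1.0000
    outer loop
      vertex 0.0 5.0 0.0
      vertex 1.0 8.7 0.0
      vertex 10.6 8.0 0.0
    endloop
  endfacet
  facet normal 0.0000 0.0000 -1.0000
    outer loop
      vertex 1.7 1.6 0.0
      vertex 0.0 5.0 0.0
      vertex 10.6 8.0 0.0
    endloop
  endfacet
  facet normal 0.0000 0.0000 -1.0000
    outer loop
      vertex 5.2 0.0 0.0
      vertex 1.7 1.6 0.0
      vertex 10.6 8.0 0.0
    endloop
  endfacet
  facet normal 0.0000 0.0000 -1.0000
    outer loop
      vertex 8.9 1.1 0.0
      vertex 5.2 0.0 0.0
      vertex 10.6 8.0 0.0
    endloop
  endfacet
  facet normal 0.0000 0.0000 -1.0000
    outer loop
      vertex 11.0 4.2 0.0
      vertex 8.9 1.1 0.0
      vertex 10.6 8.0 0.0
    endloop
  endfacet
  facet normal 0.0000 0.0000 1.0000
    outer loop
      vertex 10.6 8.0 20.2
      vertex 7.9 10.7 20.2
      vertex 4.1 11.0 20.2
    endloop
  endfacet
  facet normal 0.0000 0.0000 1.0000
    outer loop
      vertex 10.6 8.0 20.2
      vertex 4.1 11.0 20.2
      vertex 1.0 8.7 20.2
    endloop
  endfacet
  facet normal 0.0000 0.0000 1.0000
    outer loop
      vertex 10.6 8.0 20.2
      vertex 1.0 8.7 20.2
      vertex 0.0 5.0 20.2
    endloop
  endfacet
  facet normal 0.0000 0.0000 1.0000
    outer loop
      vertex 10.6 8.0 20.2
      vertex 0.0 5.0 20.2
      vertex 1.7 1.6 20.2
    endloop
  endfacet
  facet normal 0.0000 0.0000 1.0000
    outer loop
      vertex 10.6 8.0 20.2
      vertex 1.7 1.6 20.2
      vertex 5.2 0.0 20.2
    endloop
  endfacet
  facet normal 0.0000 0.0000 1.0000
    outer loop
      vertex 10.6 8.0 20.2
      vertex 5.2 0.0 20.2
      vertex 8.9 1.1 20.2
    endloop
  endfacet
  facet normal 0.0000 0.0000 1.0000
    outer loop
      vertex 10.6 8.0 20.2
      vertex 8.9 1.1 20.2
      vertex 11.0 4.2 20.2
    endloop
  endfacet
  facet normal 0.7071 0.7071 0.0000
    outer loop
      vertex 10.6 8.0 0.0
      vertex 7.9 10.7 0.0
      vertex 7.9 10.7 20.2
    endloop
  endfacet
  facet normal 0.7071 0.7071 0.0000
    outer loop
      vertex 10.6 8.0 0.0
      vertex 7.9 10.7 20.2
      vertex 10.6 8.0 20.2
    endloop
  endfacet
  facet normal 0.0787 0.9969 0.0000
    outer loop
      vertex 7.9 10.7 0.0
      vertex 4.1 11.0 0.0
      vertex 4.1 11.0 20.2
    endloop
  endfacet
  facet normal 0.0787 0.9969 0.0000
    outer loop
      vertex 7.9 10.7 0.0
      vertex 4.1 11.0 20.2
      vertex 7.9 10.7 20.2
    endloop
  endfacet
  facet normal -0.5958 0.8031 0.0000
    outer loop
      vertex 4.1 11.0 0.0
      vertex 1.0 8.7 0.0
      vertex 1.0 8.7 20.2
    endloop
  endfacet
  facet normal -0.5958 0.8031 0.0000
    outer loop
      vertex 4.1 11.0 0.0
      vertex 1.0 8.7 20.2
      vertex 4.1 11.0 20.2
    endloop
  endfacet
  facet normal -0.9654 0.2609 0.0000
    outer loop
      vertex 1.0 8.7 0.0
      vertex 0.0 5.0 0.0
      vertex 0.0 5.0 20.2
    endloop
  endfacet
  facet normal -0.9654 0.2609 0.0000
    outer loop
      vertex 1.0 8.7 0.0
      vertex 0.0 5.0 20.2
      vertex 1.0 8.7 20.2
    endloop
  endfacet
  facet normal -0.8944 -0.4472 0.0000
    outer loop
      vertex 0.0 5.0 0.0
      vertex 1.7 1.6 0.0
      vertex 1.7 1.6 20.2
    endloop
  endfacet
  facet normal -0.8944 -0.4472 0.0000
    outer loop
      vertex 0.0 5.0 0.0
      vertex 1.7 1.6 20.2
      vertex 0.0 5.0 20.2
    endloop
  endfacet
  facet normal -0.4158 -0.9095 0.0000
    outer loop
      vertex 1.7 1.6 0.0
      vertex 5.2 0.0 0.0
      vertex 5.2 0.0 20.2
    endloop
  endfacet
  facet normal -0.4158 -0.9095 0.0000
    outer loop
      vertex 1.7 1.6 0.0
      vertex 5.2 0.0 20.2
      vertex 1.7 1.6 20.2
    endloop
  endfacet
  facet normal 0.2850 -0.9585 0.0000
    outer loop
      vertex 5.2 0.0 0.0
      vertex 8.9 1.1 0.0
      vertex 8.9 1.1 20.2
    endloop
  endfacet
  facet normal 0.2850 -0.9585 0.0000
    outer loop
      vertex 5.2 0.0 0.0
      vertex 8.9 1.1 20.2
      vertex 5.2 0.0 20.2
    endloop
  endfacet
  facet normal 0.8279 -0.5608 0.0000
    outer loop
      vertex 8.9 1.1 0.0
      vertex 11.0 4.2 0.0
      vertex 11.0 4.2 20.2
    endloop
  endfacet
  facet normal 0.8279 -0.5608 0.0000
    outer loop
      vertex 8.9 1.1 0.0
      vertex 11.0 4.2 20.2
      vertex 8.9 1.1 20.2
    endloop
  endfacet
  facet normal 0.9945 0.1047 0.0000
    outer loop
      vertex 11.0 4.2 0.0
      vertex 10.6 8.0 0.0
      vertex 10.6 8.0 20.2
    endloop
  endfacet
  facet normal 0.9945 0.1047 0.0000
    outer loop
      vertex 11.0 4.2 0.0
      vertex 10.6 8.0 20.2
      vertex 11.0 4.2 20.2
    endloop
  endfacet
endsolid part

The G0 Z moves step by Δz≈4.0 mm. Every layer's G1 loop is the same polygon, so the solid is a straight extrusion of it from z=0 to z≈20.2. Closing with flat bottom and top caps and triangulating gives 32 facets — a regular 9-sided prism (a cylinder approximated with 9 flat sides), circumscribed radius ≈ 5.6 mm, height ≈ 20.2 mm.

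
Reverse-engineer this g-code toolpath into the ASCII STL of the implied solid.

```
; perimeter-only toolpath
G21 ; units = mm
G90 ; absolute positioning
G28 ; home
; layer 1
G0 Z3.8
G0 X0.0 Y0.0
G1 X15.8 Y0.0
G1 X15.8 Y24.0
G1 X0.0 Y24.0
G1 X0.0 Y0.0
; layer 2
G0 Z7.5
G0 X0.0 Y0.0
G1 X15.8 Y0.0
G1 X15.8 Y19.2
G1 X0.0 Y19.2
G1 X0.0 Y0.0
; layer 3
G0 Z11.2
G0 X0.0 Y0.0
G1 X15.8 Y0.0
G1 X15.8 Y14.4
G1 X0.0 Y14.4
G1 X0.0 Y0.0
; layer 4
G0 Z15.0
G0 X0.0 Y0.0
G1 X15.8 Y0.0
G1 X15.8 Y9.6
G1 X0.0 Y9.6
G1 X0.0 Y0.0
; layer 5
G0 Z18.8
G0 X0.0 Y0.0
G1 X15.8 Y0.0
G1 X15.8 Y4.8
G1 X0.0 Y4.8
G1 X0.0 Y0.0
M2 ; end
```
solid part
  facet normal 0.0000 0.0000 -1.0000
    outer loop
      vertex 15.8 28.8 0.0
      vertex 15.8 0.0 0.0
      vertex 0.0 0.0 0.0
    endloop
  endfacet
  facet normal 0.0000 0.0000 -1.0000
    outer loop
      vertex 0.0 28.8 0.0
      vertex 15.8 28.8 0.0
      vertex 0.0 0.0 0.0
    endloop
  endfacet
  facet normal 0.0000 -1.0000 0.0000
    outer loop
      vertex 0.0 0.0 0.0
      vertex 15.8 0.0 0.0
      vertex 15.8 0.0 22.5
    endloop
  endfacet
  facet normal 0.0000 -1.0000 0.0000
    outer loop
      vertex 0.0 0.0 0.0
      vertex 15.8 0.0 22.5
      vertex 0.0 0.0 22.5
    endloop
  endfacet
  facet normal 0.0000 0.6156 0.7880
    outer loop
      vertex 0.0 0.0 22.5
      vertex 15.8 0.0 22.5
      vertex 15.8 28.8 0.0
    endloop
  endfacet
  facet normal 0.0000 0.6156 0.7880
    outer loop
      vertex 0.0 0.0 22.5
      vertex 15.8 28.8 0.0
      vertex 0.0 28.8 0.0
    endloop
  endfacet
  facet normal -1.0000 0.0000 0.0000
    outer loop
      vertex 0.0 0.0 22.5
      vertex 0.0 28.8 0.0
      vertex 0.0 0.0 0.0
    endloop
  endfacet
  facet normal 1.0000 0.0000 0.0000
    outer loop
      vertex 15.8 0.0 0.0
      vertex 15.8 28.8 0.0
      vertex 15.8 0.0 22.5
    endloop
  endfacet
endsolid part

The G0 Z moves step by Δz≈3.8 mm. The G1 loops shrink linearly with z, so the solid tapers from its base footprint up to z≈22.5. Closing with a flat bottom cap and the tapered top and triangulating gives 8 facets — a wedge (ramp): 15.8 × 28.8 mm base, rising to 22.5 mm along the y=0 edge and sloping linearly to z=0 at y=28.8.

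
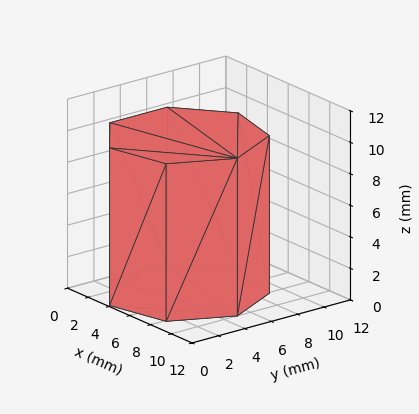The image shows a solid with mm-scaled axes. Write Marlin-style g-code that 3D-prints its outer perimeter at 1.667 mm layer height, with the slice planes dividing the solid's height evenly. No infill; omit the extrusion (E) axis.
Reading the render: the shape is a regular 7-sided prism (a cylinder approximated with 7 flat sides), circumscribed radius ≈ 5 mm, height ≈ 10 mm (dimensions read to the nearest mm from the axis ticks). For the g-code, the solid's height is divided into equal slices at the stated Δz and each level perimeter traced with G1 moves after a G0 lift.

; perimeter-only toolpath
G21 ; units = mm
G90 ; absolute positioning
G28 ; home
; layer 1
G0 Z1.667
G0 X10.000 Y5.000
G1 X8.117 Y8.909
G1 X3.887 Y9.875
G1 X0.495 Y7.169
G1 X0.495 Y2.831
G1 X3.887 Y0.125
G1 X8.117 Y1.091
G1 X10.000 Y5.000
; layer 2
G0 Z3.333
G0 X10.000 Y5.000
G1 X8.117 Y8.909
G1 X3.887 Y9.875
G1 X0.495 Y7.169
G1 X0.495 Y2.831
G1 X3.887 Y0.125
G1 X8.117 Y1.091
G1 X10.000 Y5.000
; layer 3
G0 Z5.000
G0 X10.000 Y5.000
G1 X8.117 Y8.909
G1 X3.887 Y9.875
G1 X0.495 Y7.169
G1 X0.495 Y2.831
G1 X3.887 Y0.125
G1 X8.117 Y1.091
G1 X10.000 Y5.000
; layer 4
G0 Z6.667
G0 X10.000 Y5.000
G1 X8.117 Y8.909
G1 X3.887 Y9.875
G1 X0.495 Y7.169
G1 X0.495 Y2.831
G1 X3.887 Y0.125
G1 X8.117 Y1.091
G1 X10.000 Y5.000
; layer 5
G0 Z8.333
G0 X10.000 Y5.000
G1 X8.117 Y8.909
G1 X3.887 Y9.875
G1 X0.495 Y7.169
G1 X0.495 Y2.831
G1 X3.887 Y0.125
G1 X8.117 Y1.091
G1 X10.000 Y5.000
; layer 6
G0 Z10.000
G0 X10.000 Y5.000
G1 X8.117 Y8.909
G1 X3.887 Y9.875
G1 X0.495 Y7.169
G1 X0.495 Y2.831
G1 X3.887 Y0.125
G1 X8.117 Y1.091
G1 X10.000 Y5.000
M2 ; end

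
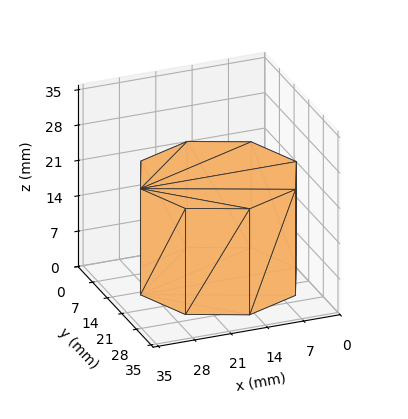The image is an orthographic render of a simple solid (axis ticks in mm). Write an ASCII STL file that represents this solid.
Reading the render: the shape is a regular 8-sided prism (a cylinder approximated with 8 flat sides), circumscribed radius ≈ 15 mm, height ≈ 21 mm (dimensions read to the nearest mm from the axis ticks). For the STL, each face is triangulated and given an outward normal.

solid part
  facet normal 0.0000 0.0000 -1.0000
    outer loop
      vertex 15.0 30.0 0.0
      vertex 25.6 25.6 0.0
      vertex 30.0 15.0 0.0
    endloop
  endfacet
  facet normal 0.0000 0.0000 -1.0000
    outer loop
      vertex 4.4 25.6 0.0
      vertex 15.0 30.0 0.0
      vertex 30.0 15.0 0.0
    endloop
  endfacet
  facet normal 0.0000 0.0000 -1.0000
    outer loop
      vertex 0.0 15.0 0.0
      vertex 4.4 25.6 0.0
      vertex 30.0 15.0 0.0
    endloop
  endfacet
  facet normal 0.0000 0.0000 -1.0000
    outer loop
      vertex 4.4 4.4 0.0
      vertex 0.0 15.0 0.0
      vertex 30.0 15.0 0.0
    endloop
  endfacet
  facet normal 0.0000 0.0000 -1.0000
    outer loop
      vertex 15.0 0.0 0.0
      vertex 4.4 4.4 0.0
      vertex 30.0 15.0 0.0
    endloop
  endfacet
  facet normal 0.0000 0.0000 -1.0000
    outer loop
      vertex 25.6 4.4 0.0
      vertex 15.0 0.0 0.0
      vertex 30.0 15.0 0.0
    endloop
  endfacet
  facet normal 0.0000 0.0000 1.0000
    outer loop
      vertex 30.0 15.0 21.0
      vertex 25.6 25.6 21.0
      vertex 15.0 30.0 21.0
    endloop
  endfacet
  facet normal 0.0000 0.0000 1.0000
    outer loop
      vertex 30.0 15.0 21.0
      vertex 15.0 30.0 21.0
      vertex 4.4 25.6 21.0
    endloop
  endfacet
  facet normal 0.0000 0.0000 1.0000
    outer loop
      vertex 30.0 15.0 21.0
      vertex 4.4 25.6 21.0
      vertex 0.0 15.0 21.0
    endloop
  endfacet
  facet normal 0.0000 0.0000 1.0000
    outer loop
      vertex 30.0 15.0 21.0
      vertex 0.0 15.0 21.0
      vertex 4.4 4.4 21.0
    endloop
  endfacet
  facet normal 0.0000 0.0000 1.0000
    outer loop
      vertex 30.0 15.0 21.0
      vertex 4.4 4.4 21.0
      vertex 15.0 0.0 21.0
    endloop
  endfacet
  facet normal 0.0000 0.0000 1.0000
    outer loop
      vertex 30.0 15.0 21.0
      vertex 15.0 0.0 21.0
      vertex 25.6 4.4 21.0
    endloop
  endfacet
  facet normal 0.9236 0.3834 0.0000
    outer loop
      vertex 30.0 15.0 0.0
      vertex 25.6 25.6 0.0
      vertex 25.6 25.6 21.0
    endloop
  endfacet
  facet normal 0.9236 0.3834 0.0000
    outer loop
      vertex 30.0 15.0 0.0
      vertex 25.6 25.6 21.0
      vertex 30.0 15.0 21.0
    endloop
  endfacet
  facet normal 0.3834 0.9236 0.0000
    outer loop
      vertex 25.6 25.6 0.0
      vertex 15.0 30.0 0.0
      vertex 15.0 30.0 21.0
    endloop
  endfacet
  facet normal 0.3834 0.9236 0.0000
    outer loop
      vertex 25.6 25.6 0.0
      vertex 15.0 30.0 21.0
      vertex 25.6 25.6 21.0
    endloop
  endfacet
  facet normal -0.3834 0.9236 0.0000
    outer loop
      vertex 15.0 30.0 0.0
      vertex 4.4 25.6 0.0
      vertex 4.4 25.6 21.0
    endloop
  endfacet
  facet normal -0.3834 0.9236 0.0000
    outer loop
      vertex 15.0 30.0 0.0
      vertex 4.4 25.6 21.0
      vertex 15.0 30.0 21.0
    endloop
  endfacet
  facet normal -0.9236 0.3834 0.0000
    outer loop
      vertex 4.4 25.6 0.0
      vertex 0.0 15.0 0.0
      vertex 0.0 15.0 21.0
    endloop
  endfacet
  facet normal -0.9236 0.3834 0.0000
    outer loop
      vertex 4.4 25.6 0.0
      vertex 0.0 15.0 21.0
      vertex 4.4 25.6 21.0
    endloop
  endfacet
  facet normal -0.9236 -0.3834 0.0000
    outer loop
      vertex 0.0 15.0 0.0
      vertex 4.4 4.4 0.0
      vertex 4.4 4.4 21.0
    endloop
  endfacet
  facet normal -0.9236 -0.3834 0.0000
    outer loop
      vertex 0.0 15.0 0.0
      vertex 4.4 4.4 21.0
      vertex 0.0 15.0 21.0
    endloop
  endfacet
  facet normal -0.3834 -0.9236 0.0000
    outer loop
      vertex 4.4 4.4 0.0
      vertex 15.0 0.0 0.0
      vertex 15.0 0.0 21.0
    endloop
  endfacet
  facet normal -0.3834 -0.9236 0.0000
    outer loop
      vertex 4.4 4.4 0.0
      vertex 15.0 0.0 21.0
      vertex 4.4 4.4 21.0
    endloop
  endfacet
  facet normal 0.3834 -0.9236 0.0000
    outer loop
      vertex 15.0 0.0 0.0
      vertex 25.6 4.4 0.0
      vertex 25.6 4.4 21.0
    endloop
  endfacet
  facet normal 0.3834 -0.9236 0.0000
    outer loop
      vertex 15.0 0.0 0.0
      vertex 25.6 4.4 21.0
      vertex 15.0 0.0 21.0
    endloop
  endfacet
  facet normal 0.9236 -0.3834 0.0000
    outer loop
      vertex 25.6 4.4 0.0
      vertex 30.0 15.0 0.0
      vertex 30.0 15.0 21.0
    endloop
  endfacet
  facet normal 0.9236 -0.3834 0.0000
    outer loop
      vertex 25.6 4.4 0.0
      vertex 30.0 15.0 21.0
      vertex 25.6 4.4 21.0
    endloop
  endfacet
endsolid part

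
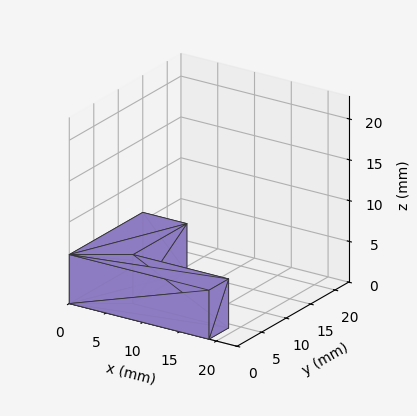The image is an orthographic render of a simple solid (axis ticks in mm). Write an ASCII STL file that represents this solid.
Reading the render: the shape is an L-shaped prism: outer 19 × 15 mm, arm thicknesses ≈ 4 mm (horizontal) and 6 mm (vertical), extruded 6 mm in z (dimensions read to the nearest mm from the axis ticks). For the STL, each face is triangulated and given an outward normal.

solid part
  facet normal 0.0000 0.0000 -1.0000
    outer loop
      vertex 19.000 4.000 0.000
      vertex 19.000 0.000 0.000
      vertex 0.000 0.000 0.000
    endloop
  endfacet
  facet normal 0.0000 0.0000 -1.0000
    outer loop
      vertex 6.000 4.000 0.000
      vertex 19.000 4.000 0.000
      vertex 0.000 0.000 0.000
    endloop
  endfacet
  facet normal 0.0000 0.0000 -1.0000
    outer loop
      vertex 6.000 15.000 0.000
      vertex 6.000 4.000 0.000
      vertex 0.000 0.000 0.000
    endloop
  endfacet
  facet normal 0.0000 0.0000 -1.0000
    outer loop
      vertex 0.000 15.000 0.000
      vertex 6.000 15.000 0.000
      vertex 0.000 0.000 0.000
    endloop
  endfacet
  facet normal 0.0000 0.0000 1.0000
    outer loop
      vertex 0.000 0.000 6.000
      vertex 19.000 0.000 6.000
      vertex 19.000 4.000 6.000
    endloop
  endfacet
  facet normal 0.0000 0.0000 1.0000
    outer loop
      vertex 0.000 0.000 6.000
      vertex 19.000 4.000 6.000
      vertex 6.000 4.000 6.000
    endloop
  endfacet
  facet normal 0.0000 0.0000 1.0000
    outer loop
      vertex 0.000 0.000 6.000
      vertex 6.000 4.000 6.000
      vertex 6.000 15.000 6.000
    endloop
  endfacet
  facet normal 0.0000 0.0000 1.0000
    outer loop
      vertex 0.000 0.000 6.000
      vertex 6.000 15.000 6.000
      vertex 0.000 15.000 6.000
    endloop
  endfacet
  facet normal 0.0000 -1.0000 0.0000
    outer loop
      vertex 0.000 0.000 0.000
      vertex 19.000 0.000 0.000
      vertex 19.000 0.000 6.000
    endloop
  endfacet
  facet normal 0.0000 -1.0000 0.0000
    outer loop
      vertex 0.000 0.000 0.000
      vertex 19.000 0.000 6.000
      vertex 0.000 0.000 6.000
    endloop
  endfacet
  facet normal 1.0000 0.0000 0.0000
    outer loop
      vertex 19.000 0.000 0.000
      vertex 19.000 4.000 0.000
      vertex 19.000 4.000 6.000
    endloop
  endfacet
  facet normal 1.0000 0.0000 0.0000
    outer loop
      vertex 19.000 0.000 0.000
      vertex 19.000 4.000 6.000
      vertex 19.000 0.000 6.000
    endloop
  endfacet
  facet normal 0.0000 1.0000 0.0000
    outer loop
      vertex 19.000 4.000 0.000
      vertex 6.000 4.000 0.000
      vertex 6.000 4.000 6.000
    endloop
  endfacet
  facet normal 0.0000 1.0000 0.0000
    outer loop
      vertex 19.000 4.000 0.000
      vertex 6.000 4.000 6.000
      vertex 19.000 4.000 6.000
    endloop
  endfacet
  facet normal 1.0000 0.0000 0.0000
    outer loop
      vertex 6.000 4.000 0.000
      vertex 6.000 15.000 0.000
      vertex 6.000 15.000 6.000
    endloop
  endfacet
  facet normal 1.0000 0.0000 0.0000
    outer loop
      vertex 6.000 4.000 0.000
      vertex 6.000 15.000 6.000
      vertex 6.000 4.000 6.000
    endloop
  endfacet
  facet normal 0.0000 1.0000 0.0000
    outer loop
      vertex 6.000 15.000 0.000
      vertex 0.000 15.000 0.000
      vertex 0.000 15.000 6.000
    endloop
  endfacet
  facet normal 0.0000 1.0000 0.0000
    outer loop
      vertex 6.000 15.000 0.000
      vertex 0.000 15.000 6.000
      vertex 6.000 15.000 6.000
    endloop
  endfacet
  facet normal -1.0000 0.0000 0.0000
    outer loop
      vertex 0.000 15.000 0.000
      vertex 0.000 0.000 0.000
      vertex 0.000 0.000 6.000
    endloop
  endfacet
  facet normal -1.0000 0.0000 0.0000
    outer loop
      vertex 0.000 15.000 0.000
      vertex 0.000 0.000 6.000
      vertex 0.000 15.000 6.000
    endloop
  endfacet
endsolid part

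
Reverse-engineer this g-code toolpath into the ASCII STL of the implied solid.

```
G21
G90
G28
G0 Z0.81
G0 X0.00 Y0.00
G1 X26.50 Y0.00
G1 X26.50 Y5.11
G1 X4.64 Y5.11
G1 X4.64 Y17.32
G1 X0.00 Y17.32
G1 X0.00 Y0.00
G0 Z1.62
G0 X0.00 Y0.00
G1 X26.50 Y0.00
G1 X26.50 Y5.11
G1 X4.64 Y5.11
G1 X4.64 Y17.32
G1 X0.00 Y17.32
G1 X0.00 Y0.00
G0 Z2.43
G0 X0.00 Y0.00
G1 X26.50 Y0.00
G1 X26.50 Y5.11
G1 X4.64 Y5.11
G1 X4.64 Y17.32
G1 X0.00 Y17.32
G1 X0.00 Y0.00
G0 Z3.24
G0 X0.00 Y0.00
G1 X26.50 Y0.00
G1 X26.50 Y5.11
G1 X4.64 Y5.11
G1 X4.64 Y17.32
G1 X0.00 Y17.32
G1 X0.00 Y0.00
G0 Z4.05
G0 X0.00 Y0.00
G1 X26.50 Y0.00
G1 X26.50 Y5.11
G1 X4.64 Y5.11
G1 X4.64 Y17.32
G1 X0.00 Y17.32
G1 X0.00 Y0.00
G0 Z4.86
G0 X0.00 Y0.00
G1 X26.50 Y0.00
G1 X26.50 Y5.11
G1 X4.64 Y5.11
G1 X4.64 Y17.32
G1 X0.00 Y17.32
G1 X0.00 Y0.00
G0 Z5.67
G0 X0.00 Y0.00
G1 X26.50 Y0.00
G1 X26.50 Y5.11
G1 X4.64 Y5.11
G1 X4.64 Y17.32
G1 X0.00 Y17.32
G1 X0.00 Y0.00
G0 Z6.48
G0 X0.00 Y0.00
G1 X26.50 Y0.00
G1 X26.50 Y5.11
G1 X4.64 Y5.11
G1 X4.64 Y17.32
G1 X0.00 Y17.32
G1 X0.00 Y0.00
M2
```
solid part
  facet normal 0.0000 0.0000 -1.0000
    outer loop
      vertex 26.50 5.11 0.00
      vertex 26.50 0.00 0.00
      vertex 0.00 0.00 0.00
    endloop
  endfacet
  facet normal 0.0000 0.0000 -1.0000
    outer loop
      vertex 4.64 5.11 0.00
      vertex 26.50 5.11 0.00
      vertex 0.00 0.00 0.00
    endloop
  endfacet
  facet normal 0.0000 0.0000 -1.0000
    outer loop
      vertex 4.64 17.32 0.00
      vertex 4.64 5.11 0.00
      vertex 0.00 0.00 0.00
    endloop
  endfacet
  facet normal 0.0000 0.0000 -1.0000
    outer loop
      vertex 0.00 17.32 0.00
      vertex 4.64 17.32 0.00
      vertex 0.00 0.00 0.00
    endloop
  endfacet
  facet normal 0.0000 0.0000 1.0000
    outer loop
      vertex 0.00 0.00 6.48
      vertex 26.50 0.00 6.48
      vertex 26.50 5.11 6.48
    endloop
  endfacet
  facet normal 0.0000 0.0000 1.0000
    outer loop
      vertex 0.00 0.00 6.48
      vertex 26.50 5.11 6.48
      vertex 4.64 5.11 6.48
    endloop
  endfacet
  facet normal 0.0000 0.0000 1.0000
    outer loop
      vertex 0.00 0.00 6.48
      vertex 4.64 5.11 6.48
      vertex 4.64 17.32 6.48
    endloop
  endfacet
  facet normal 0.0000 0.0000 1.0000
    outer loop
      vertex 0.00 0.00 6.48
      vertex 4.64 17.32 6.48
      vertex 0.00 17.32 6.48
    endloop
  endfacet
  facet normal 0.0000 -1.0000 0.0000
    outer loop
      vertex 0.00 0.00 0.00
      vertex 26.50 0.00 0.00
      vertex 26.50 0.00 6.48
    endloop
  endfacet
  facet normal 0.0000 -1.0000 0.0000
    outer loop
      vertex 0.00 0.00 0.00
      vertex 26.50 0.00 6.48
      vertex 0.00 0.00 6.48
    endloop
  endfacet
  facet normal 1.0000 0.0000 0.0000
    outer loop
      vertex 26.50 0.00 0.00
      vertex 26.50 5.11 0.00
      vertex 26.50 5.11 6.48
    endloop
  endfacet
  facet normal 1.0000 0.0000 0.0000
    outer loop
      vertex 26.50 0.00 0.00
      vertex 26.50 5.11 6.48
      vertex 26.50 0.00 6.48
    endloop
  endfacet
  facet normal 0.0000 1.0000 0.0000
    outer loop
      vertex 26.50 5.11 0.00
      vertex 4.64 5.11 0.00
      vertex 4.64 5.11 6.48
    endloop
  endfacet
  facet normal 0.0000 1.0000 0.0000
    outer loop
      vertex 26.50 5.11 0.00
      vertex 4.64 5.11 6.48
      vertex 26.50 5.11 6.48
    endloop
  endfacet
  facet normal 1.0000 0.0000 0.0000
    outer loop
      vertex 4.64 5.11 0.00
      vertex 4.64 17.32 0.00
      vertex 4.64 17.32 6.48
    endloop
  endfacet
  facet normal 1.0000 0.0000 0.0000
    outer loop
      vertex 4.64 5.11 0.00
      vertex 4.64 17.32 6.48
      vertex 4.64 5.11 6.48
    endloop
  endfacet
  facet normal 0.0000 1.0000 0.0000
    outer loop
      vertex 4.64 17.32 0.00
      vertex 0.00 17.32 0.00
      vertex 0.00 17.32 6.48
    endloop
  endfacet
  facet normal 0.0000 1.0000 0.0000
    outer loop
      vertex 4.64 17.32 0.00
      vertex 0.00 17.32 6.48
      vertex 4.64 17.32 6.48
    endloop
  endfacet
  facet normal -1.0000 0.0000 0.0000
    outer loop
      vertex 0.00 17.32 0.00
      vertex 0.00 0.00 0.00
      vertex 0.00 0.00 6.48
    endloop
  endfacet
  facet normal -1.0000 0.0000 0.0000
    outer loop
      vertex 0.00 17.32 0.00
      vertex 0.00 0.00 6.48
      vertex 0.00 17.32 6.48
    endloop
  endfacet
endsolid part

The G0 Z moves step by Δz≈0.81 mm. Every layer's G1 loop is the same polygon, so the solid is a straight extrusion of it from z=0 to z≈6.48. Closing with flat bottom and top caps and triangulating gives 20 facets — an L-shaped prism: outer 26.5 × 17.3 mm, arm thicknesses ≈ 5.11 mm (horizontal) and 4.64 mm (vertical), extruded 6.48 mm in z.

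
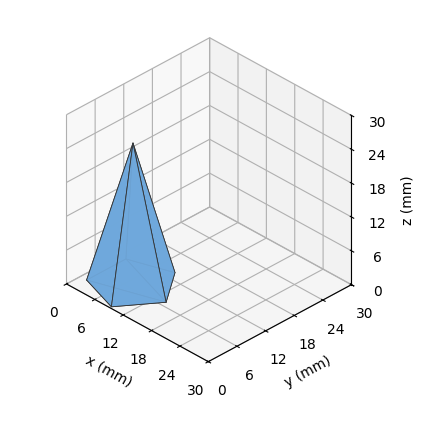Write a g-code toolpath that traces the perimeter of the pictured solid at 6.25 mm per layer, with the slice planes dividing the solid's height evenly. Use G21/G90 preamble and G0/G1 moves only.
Reading the render: the shape is a regular 5-sided pyramid, base circumscribed radius ≈ 7 mm, apex at z ≈ 25 mm (dimensions read to the nearest mm from the axis ticks). For the g-code, the solid's height is divided into equal slices at the stated Δz and each level perimeter traced with G1 moves after a G0 lift.

; perimeter-only toolpath
G21 ; units = mm
G90 ; absolute positioning
G28 ; home
; layer 1
G0 Z6.25
G0 X12.25 Y7.00
G1 X8.62 Y12.00
G1 X2.75 Y10.08
G1 X2.75 Y3.92
G1 X8.62 Y2.00
G1 X12.25 Y7.00
; layer 2
G0 Z12.50
G0 X10.50 Y7.00
G1 X8.08 Y10.33
G1 X4.17 Y9.05
G1 X4.17 Y4.95
G1 X8.08 Y3.67
G1 X10.50 Y7.00
; layer 3
G0 Z18.75
G0 X8.75 Y7.00
G1 X7.54 Y8.66
G1 X5.58 Y8.03
G1 X5.58 Y5.97
G1 X7.54 Y5.33
G1 X8.75 Y7.00
M2 ; end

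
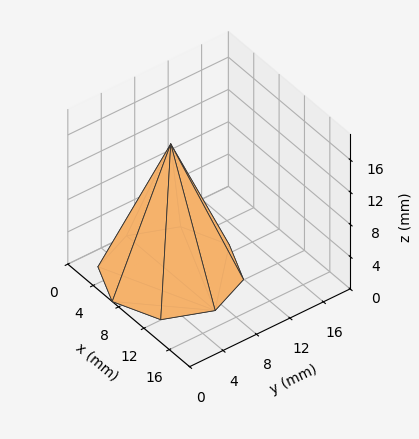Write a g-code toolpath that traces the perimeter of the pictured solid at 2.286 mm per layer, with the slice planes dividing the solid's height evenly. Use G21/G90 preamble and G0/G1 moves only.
Reading the render: the shape is a regular 8-sided pyramid, base circumscribed radius ≈ 7 mm, apex at z ≈ 16 mm (dimensions read to the nearest mm from the axis ticks). For the g-code, the solid's height is divided into equal slices at the stated Δz and each level perimeter traced with G1 moves after a G0 lift.

; perimeter-only toolpath
G21 ; units = mm
G90 ; absolute positioning
G28 ; home
; layer 1
G0 Z2.286
G0 X13.000 Y7.000
G1 X11.243 Y11.243
G1 X7.000 Y13.000
G1 X2.757 Y11.243
G1 X1.000 Y7.000
G1 X2.757 Y2.757
G1 X7.000 Y1.000
G1 X11.243 Y2.757
G1 X13.000 Y7.000
; layer 2
G0 Z4.571
G0 X12.000 Y7.000
G1 X10.536 Y10.536
G1 X7.000 Y12.000
G1 X3.464 Y10.536
G1 X2.000 Y7.000
G1 X3.464 Y3.464
G1 X7.000 Y2.000
G1 X10.536 Y3.464
G1 X12.000 Y7.000
; layer 3
G0 Z6.857
G0 X11.000 Y7.000
G1 X9.829 Y9.829
G1 X7.000 Y11.000
G1 X4.171 Y9.829
G1 X3.000 Y7.000
G1 X4.171 Y4.171
G1 X7.000 Y3.000
G1 X9.829 Y4.171
G1 X11.000 Y7.000
; layer 4
G0 Z9.143
G0 X10.000 Y7.000
G1 X9.121 Y9.121
G1 X7.000 Y10.000
G1 X4.879 Y9.121
G1 X4.000 Y7.000
G1 X4.879 Y4.879
G1 X7.000 Y4.000
G1 X9.121 Y4.879
G1 X10.000 Y7.000
; layer 5
G0 Z11.429
G0 X9.000 Y7.000
G1 X8.414 Y8.414
G1 X7.000 Y9.000
G1 X5.586 Y8.414
G1 X5.000 Y7.000
G1 X5.586 Y5.586
G1 X7.000 Y5.000
G1 X8.414 Y5.586
G1 X9.000 Y7.000
; layer 6
G0 Z13.714
G0 X8.000 Y7.000
G1 X7.707 Y7.707
G1 X7.000 Y8.000
G1 X6.293 Y7.707
G1 X6.000 Y7.000
G1 X6.293 Y6.293
G1 X7.000 Y6.000
G1 X7.707 Y6.293
G1 X8.000 Y7.000
M2 ; end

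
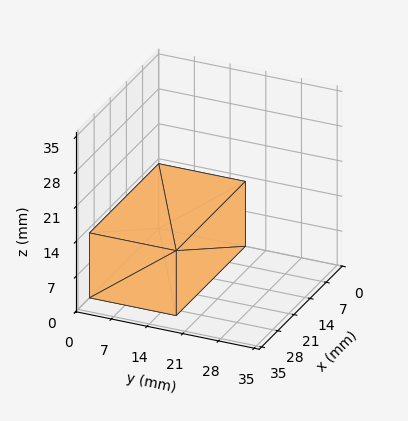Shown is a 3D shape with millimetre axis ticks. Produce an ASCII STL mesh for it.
Reading the render: the shape is a rectangular box, roughly 30 × 17 mm footprint and 13 mm tall (dimensions read to the nearest mm from the axis ticks). For the STL, each face is triangulated and given an outward normal.

solid part
  facet normal 0.0000 0.0000 -1.0000
    outer loop
      vertex 30.00 17.00 0.00
      vertex 30.00 0.00 0.00
      vertex 0.00 0.00 0.00
    endloop
  endfacet
  facet normal 0.0000 0.0000 -1.0000
    outer loop
      vertex 0.00 17.00 0.00
      vertex 30.00 17.00 0.00
      vertex 0.00 0.00 0.00
    endloop
  endfacet
  facet normal 0.0000 0.0000 1.0000
    outer loop
      vertex 0.00 0.00 13.00
      vertex 30.00 0.00 13.00
      vertex 30.00 17.00 13.00
    endloop
  endfacet
  facet normal 0.0000 0.0000 1.0000
    outer loop
      vertex 0.00 0.00 13.00
      vertex 30.00 17.00 13.00
      vertex 0.00 17.00 13.00
    endloop
  endfacet
  facet normal 0.0000 -1.0000 0.0000
    outer loop
      vertex 0.00 0.00 0.00
      vertex 30.00 0.00 0.00
      vertex 30.00 0.00 13.00
    endloop
  endfacet
  facet normal 0.0000 -1.0000 0.0000
    outer loop
      vertex 0.00 0.00 0.00
      vertex 30.00 0.00 13.00
      vertex 0.00 0.00 13.00
    endloop
  endfacet
  facet normal 0.0000 1.0000 0.0000
    outer loop
      vertex 30.00 17.00 13.00
      vertex 30.00 17.00 0.00
      vertex 0.00 17.00 0.00
    endloop
  endfacet
  facet normal 0.0000 1.0000 0.0000
    outer loop
      vertex 0.00 17.00 13.00
      vertex 30.00 17.00 13.00
      vertex 0.00 17.00 0.00
    endloop
  endfacet
  facet normal -1.0000 0.0000 0.0000
    outer loop
      vertex 0.00 17.00 13.00
      vertex 0.00 17.00 0.00
      vertex 0.00 0.00 0.00
    endloop
  endfacet
  facet normal -1.0000 0.0000 0.0000
    outer loop
      vertex 0.00 0.00 13.00
      vertex 0.00 17.00 13.00
      vertex 0.00 0.00 0.00
    endloop
  endfacet
  facet normal 1.0000 0.0000 0.0000
    outer loop
      vertex 30.00 0.00 0.00
      vertex 30.00 17.00 0.00
      vertex 30.00 17.00 13.00
    endloop
  endfacet
  facet normal 1.0000 0.0000 0.0000
    outer loop
      vertex 30.00 0.00 0.00
      vertex 30.00 17.00 13.00
      vertex 30.00 0.00 13.00
    endloop
  endfacet
endsolid part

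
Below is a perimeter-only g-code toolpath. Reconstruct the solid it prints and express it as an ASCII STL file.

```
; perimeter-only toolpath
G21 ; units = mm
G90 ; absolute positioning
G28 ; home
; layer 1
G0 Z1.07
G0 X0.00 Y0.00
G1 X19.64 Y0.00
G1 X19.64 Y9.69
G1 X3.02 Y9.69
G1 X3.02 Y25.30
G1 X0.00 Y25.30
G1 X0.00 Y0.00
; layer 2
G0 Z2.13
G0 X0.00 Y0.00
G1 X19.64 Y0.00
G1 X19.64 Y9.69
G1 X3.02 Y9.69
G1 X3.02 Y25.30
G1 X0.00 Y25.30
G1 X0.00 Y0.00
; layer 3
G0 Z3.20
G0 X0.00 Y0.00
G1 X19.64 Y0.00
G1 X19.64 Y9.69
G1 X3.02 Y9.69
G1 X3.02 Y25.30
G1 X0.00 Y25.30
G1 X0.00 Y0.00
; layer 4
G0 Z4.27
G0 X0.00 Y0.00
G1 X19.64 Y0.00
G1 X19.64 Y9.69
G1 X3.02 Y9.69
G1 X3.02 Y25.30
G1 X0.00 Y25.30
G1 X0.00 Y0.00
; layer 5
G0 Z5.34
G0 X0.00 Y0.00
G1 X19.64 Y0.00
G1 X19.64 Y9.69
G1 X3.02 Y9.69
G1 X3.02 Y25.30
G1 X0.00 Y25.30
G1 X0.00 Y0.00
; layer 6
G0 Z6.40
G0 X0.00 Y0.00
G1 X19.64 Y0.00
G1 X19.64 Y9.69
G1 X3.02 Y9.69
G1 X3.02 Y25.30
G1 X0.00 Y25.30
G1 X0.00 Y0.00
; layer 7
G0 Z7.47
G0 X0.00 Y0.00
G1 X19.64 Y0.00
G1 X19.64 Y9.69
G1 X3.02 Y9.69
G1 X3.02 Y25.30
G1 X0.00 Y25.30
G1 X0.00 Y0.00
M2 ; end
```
solid part
  facet normal 0.0000 0.0000 -1.0000
    outer loop
      vertex 19.64 9.69 0.00
      vertex 19.64 0.00 0.00
      vertex 0.00 0.00 0.00
    endloop
  endfacet
  facet normal 0.0000 0.0000 -1.0000
    outer loop
      vertex 3.02 9.69 0.00
      vertex 19.64 9.69 0.00
      vertex 0.00 0.00 0.00
    endloop
  endfacet
  facet normal 0.0000 0.0000 -1.0000
    outer loop
      vertex 3.02 25.30 0.00
      vertex 3.02 9.69 0.00
      vertex 0.00 0.00 0.00
    endloop
  endfacet
  facet normal 0.0000 0.0000 -1.0000
    outer loop
      vertex 0.00 25.30 0.00
      vertex 3.02 25.30 0.00
      vertex 0.00 0.00 0.00
    endloop
  endfacet
  facet normal 0.0000 0.0000 1.0000
    outer loop
      vertex 0.00 0.00 7.47
      vertex 19.64 0.00 7.47
      vertex 19.64 9.69 7.47
    endloop
  endfacet
  facet normal 0.0000 0.0000 1.0000
    outer loop
      vertex 0.00 0.00 7.47
      vertex 19.64 9.69 7.47
      vertex 3.02 9.69 7.47
    endloop
  endfacet
  facet normal 0.0000 0.0000 1.0000
    outer loop
      vertex 0.00 0.00 7.47
      vertex 3.02 9.69 7.47
      vertex 3.02 25.30 7.47
    endloop
  endfacet
  facet normal 0.0000 0.0000 1.0000
    outer loop
      vertex 0.00 0.00 7.47
      vertex 3.02 25.30 7.47
      vertex 0.00 25.30 7.47
    endloop
  endfacet
  facet normal 0.0000 -1.0000 0.0000
    outer loop
      vertex 0.00 0.00 0.00
      vertex 19.64 0.00 0.00
      vertex 19.64 0.00 7.47
    endloop
  endfacet
  facet normal 0.0000 -1.0000 0.0000
    outer loop
      vertex 0.00 0.00 0.00
      vertex 19.64 0.00 7.47
      vertex 0.00 0.00 7.47
    endloop
  endfacet
  facet normal 1.0000 0.0000 0.0000
    outer loop
      vertex 19.64 0.00 0.00
      vertex 19.64 9.69 0.00
      vertex 19.64 9.69 7.47
    endloop
  endfacet
  facet normal 1.0000 0.0000 0.0000
    outer loop
      vertex 19.64 0.00 0.00
      vertex 19.64 9.69 7.47
      vertex 19.64 0.00 7.47
    endloop
  endfacet
  facet normal 0.0000 1.0000 0.0000
    outer loop
      vertex 19.64 9.69 0.00
      vertex 3.02 9.69 0.00
      vertex 3.02 9.69 7.47
    endloop
  endfacet
  facet normal 0.0000 1.0000 0.0000
    outer loop
      vertex 19.64 9.69 0.00
      vertex 3.02 9.69 7.47
      vertex 19.64 9.69 7.47
    endloop
  endfacet
  facet normal 1.0000 0.0000 0.0000
    outer loop
      vertex 3.02 9.69 0.00
      vertex 3.02 25.30 0.00
      vertex 3.02 25.30 7.47
    endloop
  endfacet
  facet normal 1.0000 0.0000 0.0000
    outer loop
      vertex 3.02 9.69 0.00
      vertex 3.02 25.30 7.47
      vertex 3.02 9.69 7.47
    endloop
  endfacet
  facet normal 0.0000 1.0000 0.0000
    outer loop
      vertex 3.02 25.30 0.00
      vertex 0.00 25.30 0.00
      vertex 0.00 25.30 7.47
    endloop
  endfacet
  facet normal 0.0000 1.0000 0.0000
    outer loop
      vertex 3.02 25.30 0.00
      vertex 0.00 25.30 7.47
      vertex 3.02 25.30 7.47
    endloop
  endfacet
  facet normal -1.0000 0.0000 0.0000
    outer loop
      vertex 0.00 25.30 0.00
      vertex 0.00 0.00 0.00
      vertex 0.00 0.00 7.47
    endloop
  endfacet
  facet normal -1.0000 0.0000 0.0000
    outer loop
      vertex 0.00 25.30 0.00
      vertex 0.00 0.00 7.47
      vertex 0.00 25.30 7.47
    endloop
  endfacet
endsolid part

The G0 Z moves step by Δz≈1.07 mm. Every layer's G1 loop is the same polygon, so the solid is a straight extrusion of it from z=0 to z≈7.47. Closing with flat bottom and top caps and triangulating gives 20 facets — an L-shaped prism: outer 19.6 × 25.3 mm, arm thicknesses ≈ 9.69 mm (horizontal) and 3.02 mm (vertical), extruded 7.47 mm in z.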